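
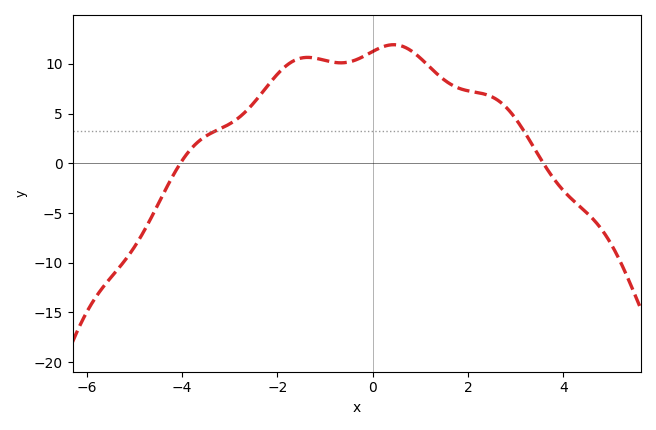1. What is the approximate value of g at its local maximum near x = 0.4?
12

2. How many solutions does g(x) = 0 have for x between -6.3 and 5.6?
2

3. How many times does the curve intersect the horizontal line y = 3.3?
2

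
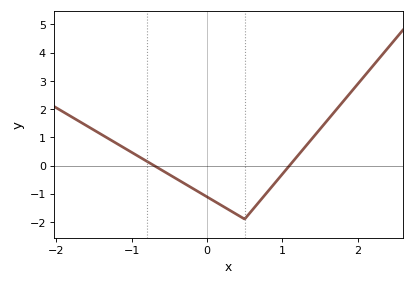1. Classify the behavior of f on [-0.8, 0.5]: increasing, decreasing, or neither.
decreasing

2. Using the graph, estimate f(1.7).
1.93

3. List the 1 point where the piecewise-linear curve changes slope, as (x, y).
(0.5, -1.9)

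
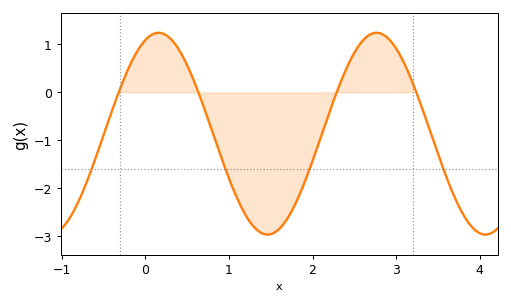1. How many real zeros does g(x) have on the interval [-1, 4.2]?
4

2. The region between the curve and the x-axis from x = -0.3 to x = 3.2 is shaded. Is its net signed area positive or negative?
negative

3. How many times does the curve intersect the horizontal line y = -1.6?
4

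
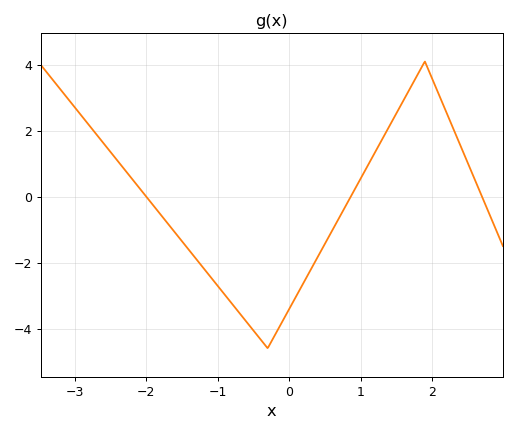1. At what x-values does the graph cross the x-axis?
-2, 0.9, 2.7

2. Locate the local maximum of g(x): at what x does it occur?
1.9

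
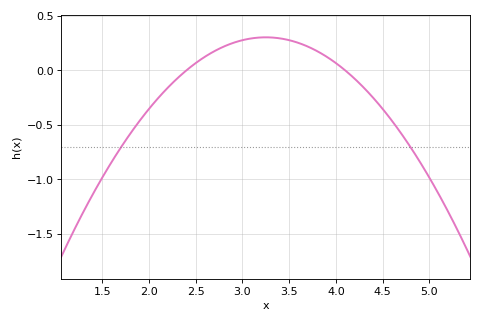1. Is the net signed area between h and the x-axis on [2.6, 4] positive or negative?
positive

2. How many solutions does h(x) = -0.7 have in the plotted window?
2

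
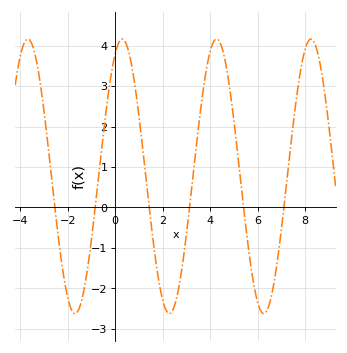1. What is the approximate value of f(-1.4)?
-2.27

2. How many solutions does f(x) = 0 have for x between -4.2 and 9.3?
6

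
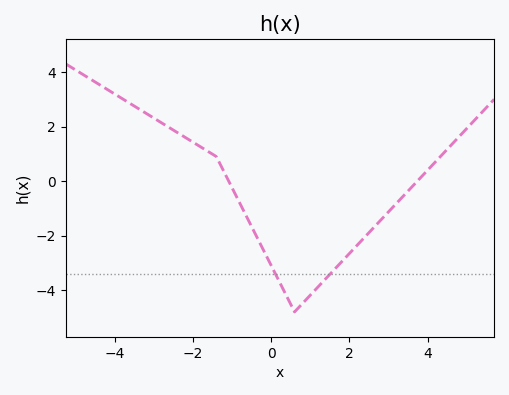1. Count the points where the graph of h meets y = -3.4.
2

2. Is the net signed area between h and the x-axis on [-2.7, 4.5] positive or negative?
negative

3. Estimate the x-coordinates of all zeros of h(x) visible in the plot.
-1.08, 3.74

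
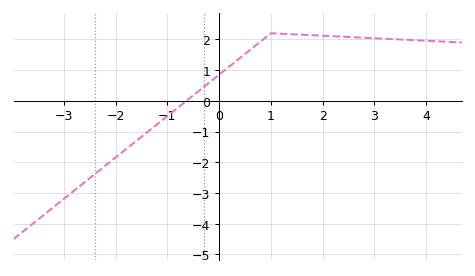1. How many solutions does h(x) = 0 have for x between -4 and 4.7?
1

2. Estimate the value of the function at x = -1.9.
-1.7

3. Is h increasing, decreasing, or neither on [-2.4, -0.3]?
increasing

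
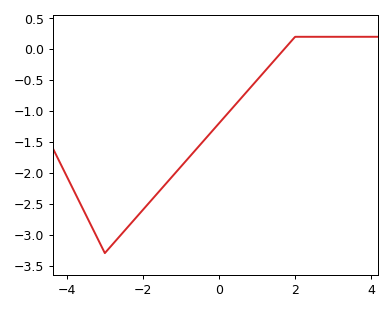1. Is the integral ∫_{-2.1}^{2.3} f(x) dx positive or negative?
negative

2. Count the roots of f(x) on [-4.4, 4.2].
1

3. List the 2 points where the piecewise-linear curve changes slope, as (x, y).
(-3, -3.3); (2, 0.2)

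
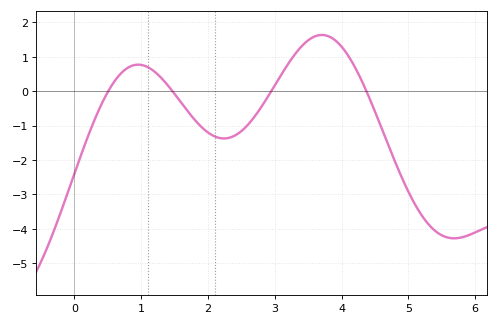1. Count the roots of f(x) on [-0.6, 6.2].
4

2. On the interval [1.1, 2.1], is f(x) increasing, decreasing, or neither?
decreasing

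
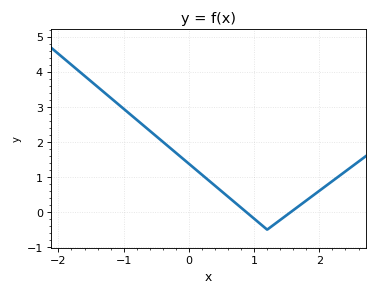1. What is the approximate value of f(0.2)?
1.1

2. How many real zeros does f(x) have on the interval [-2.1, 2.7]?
2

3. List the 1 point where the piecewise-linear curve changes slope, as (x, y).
(1.2, -0.5)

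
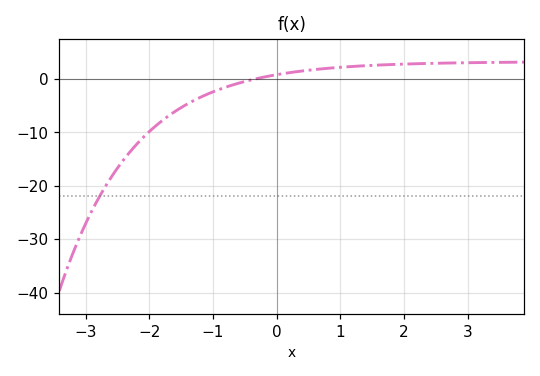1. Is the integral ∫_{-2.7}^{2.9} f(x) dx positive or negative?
negative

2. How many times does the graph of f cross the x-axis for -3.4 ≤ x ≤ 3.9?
1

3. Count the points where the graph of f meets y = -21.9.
1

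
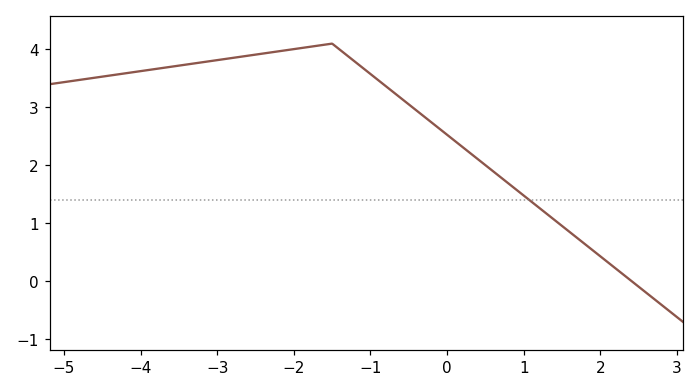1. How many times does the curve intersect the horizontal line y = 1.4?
1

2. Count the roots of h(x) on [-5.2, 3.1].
1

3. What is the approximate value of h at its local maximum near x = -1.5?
4.1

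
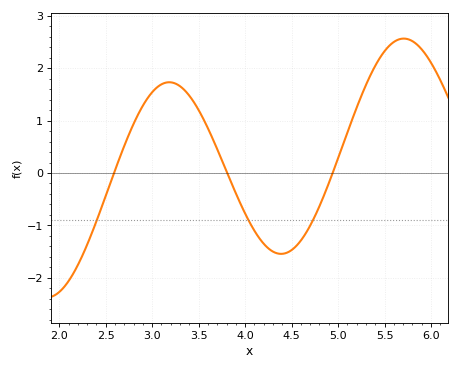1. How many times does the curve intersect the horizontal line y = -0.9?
3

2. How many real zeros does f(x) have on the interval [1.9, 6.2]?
3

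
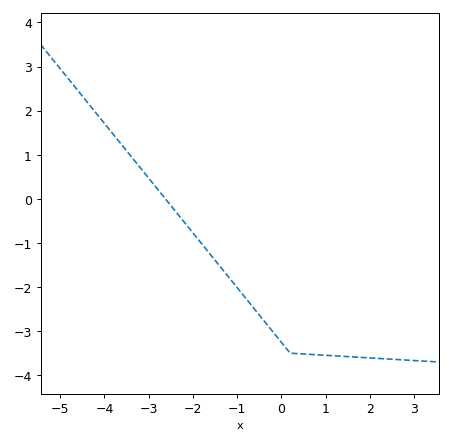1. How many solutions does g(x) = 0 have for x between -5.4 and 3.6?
1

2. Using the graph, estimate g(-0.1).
-3.13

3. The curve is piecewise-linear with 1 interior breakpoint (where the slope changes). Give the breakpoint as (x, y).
(0.2, -3.5)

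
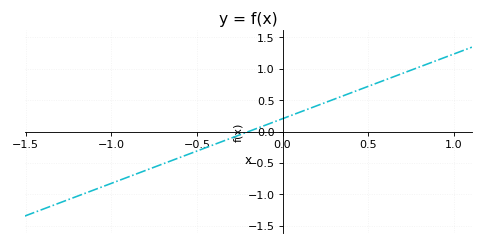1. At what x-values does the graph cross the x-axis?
-0.2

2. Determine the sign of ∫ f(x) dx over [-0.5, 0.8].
positive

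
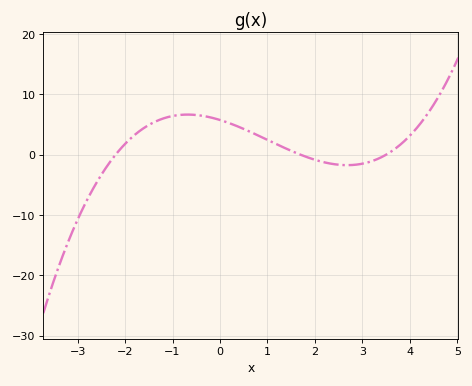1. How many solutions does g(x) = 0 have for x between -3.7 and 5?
3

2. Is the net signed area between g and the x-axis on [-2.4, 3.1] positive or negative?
positive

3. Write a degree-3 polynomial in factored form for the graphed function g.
y = 0.44(x + 2.2)(x - 1.7)(x - 3.5)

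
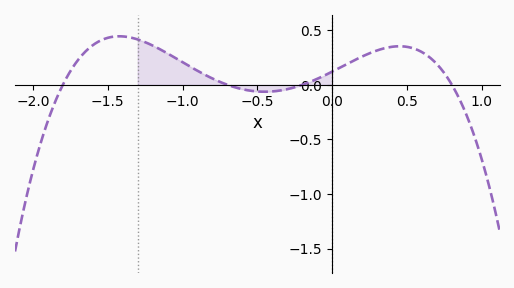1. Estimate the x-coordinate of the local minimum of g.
-0.45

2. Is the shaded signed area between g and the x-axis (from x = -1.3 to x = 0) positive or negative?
positive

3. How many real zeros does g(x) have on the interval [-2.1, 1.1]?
4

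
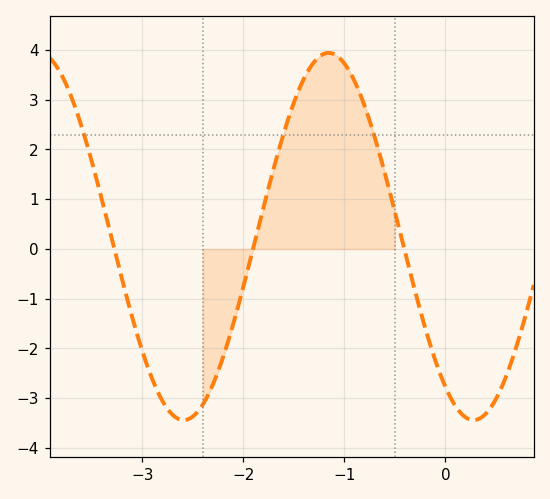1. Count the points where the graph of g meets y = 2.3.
3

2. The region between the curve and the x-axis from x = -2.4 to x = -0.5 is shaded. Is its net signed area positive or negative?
positive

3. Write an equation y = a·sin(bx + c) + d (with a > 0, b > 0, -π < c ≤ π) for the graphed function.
y = 3.69sin(2.2x - 2.2) + 0.25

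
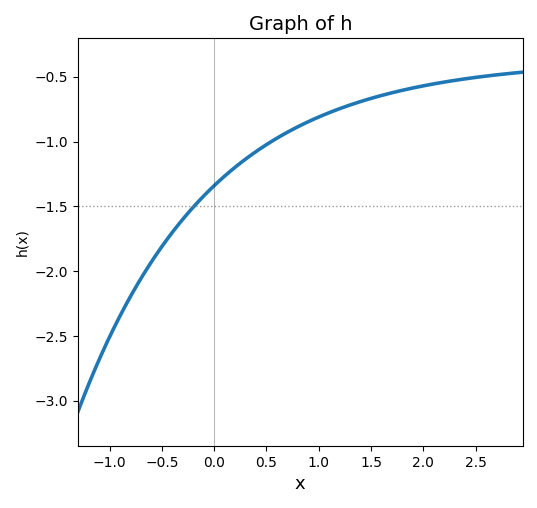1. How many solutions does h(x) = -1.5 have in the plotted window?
1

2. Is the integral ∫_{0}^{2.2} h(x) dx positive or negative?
negative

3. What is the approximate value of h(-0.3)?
-1.6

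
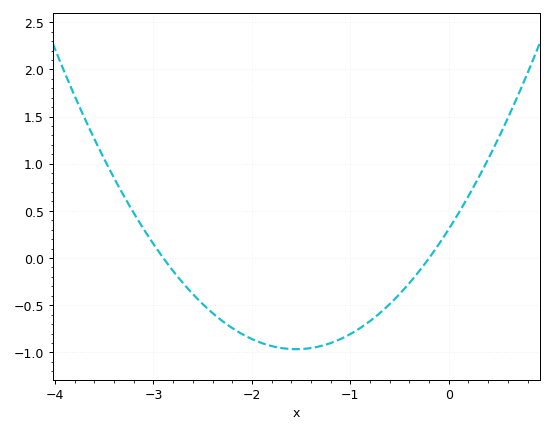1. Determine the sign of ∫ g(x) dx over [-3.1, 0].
negative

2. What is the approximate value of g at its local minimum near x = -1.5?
-0.966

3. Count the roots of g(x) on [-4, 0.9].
2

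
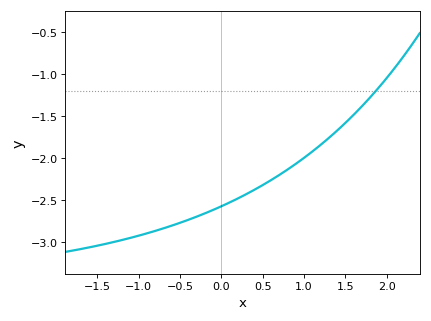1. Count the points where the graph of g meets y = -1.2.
1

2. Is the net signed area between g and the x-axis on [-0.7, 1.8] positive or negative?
negative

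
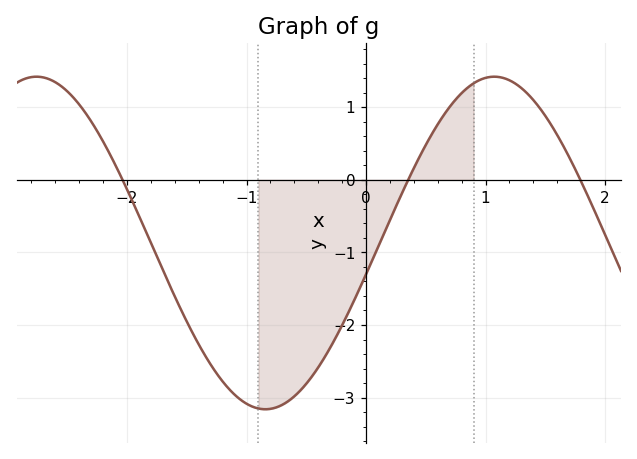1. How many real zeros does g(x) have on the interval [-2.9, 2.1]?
3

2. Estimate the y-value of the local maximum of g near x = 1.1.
1.42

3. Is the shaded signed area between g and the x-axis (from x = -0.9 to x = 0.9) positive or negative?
negative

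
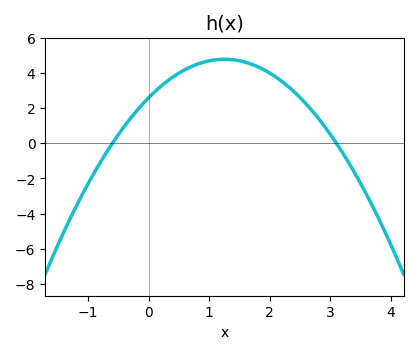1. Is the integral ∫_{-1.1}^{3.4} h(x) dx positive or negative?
positive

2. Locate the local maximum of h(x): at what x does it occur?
1.25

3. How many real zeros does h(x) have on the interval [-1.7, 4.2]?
2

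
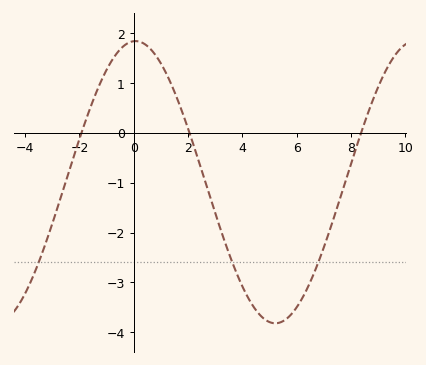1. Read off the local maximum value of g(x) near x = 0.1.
1.84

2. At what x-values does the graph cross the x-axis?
-1.92, 2.05, 8.38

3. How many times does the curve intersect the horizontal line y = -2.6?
3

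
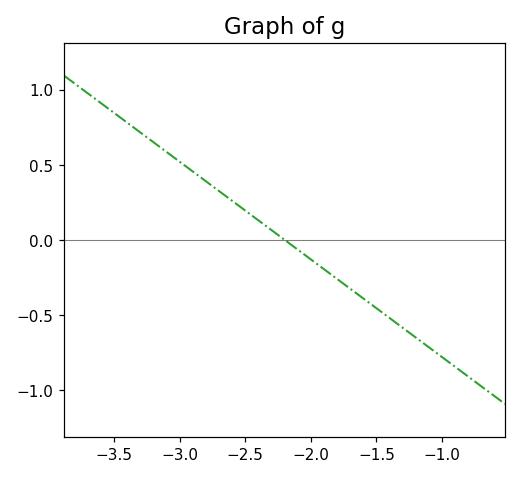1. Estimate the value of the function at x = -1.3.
-0.585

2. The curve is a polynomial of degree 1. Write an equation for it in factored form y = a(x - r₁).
y = -0.65(x + 2.2)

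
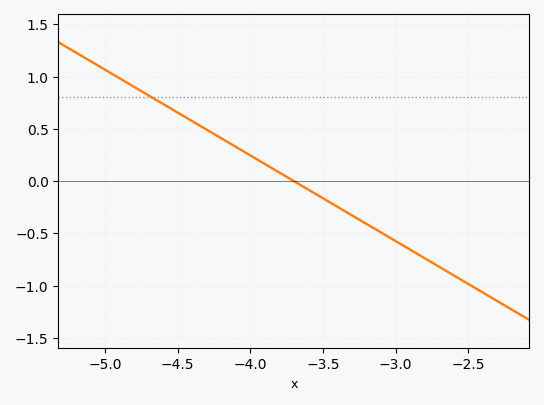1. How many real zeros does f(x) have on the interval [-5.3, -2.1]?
1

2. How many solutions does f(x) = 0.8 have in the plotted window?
1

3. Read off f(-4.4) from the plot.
0.574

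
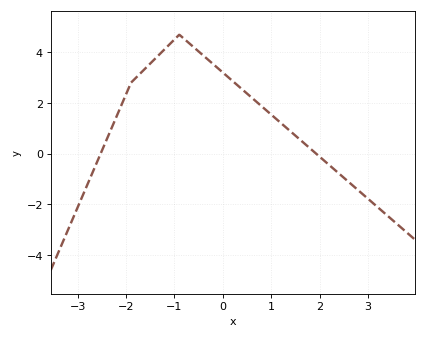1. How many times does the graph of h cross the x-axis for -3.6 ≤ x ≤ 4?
2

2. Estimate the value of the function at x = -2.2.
1.4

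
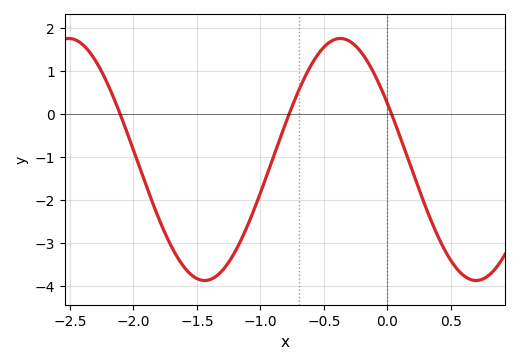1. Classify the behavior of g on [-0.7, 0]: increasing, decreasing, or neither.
neither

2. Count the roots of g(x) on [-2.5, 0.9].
3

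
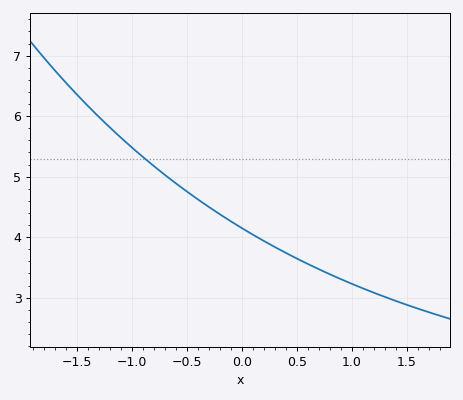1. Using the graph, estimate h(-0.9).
5.33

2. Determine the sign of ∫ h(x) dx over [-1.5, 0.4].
positive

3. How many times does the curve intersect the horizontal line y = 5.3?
1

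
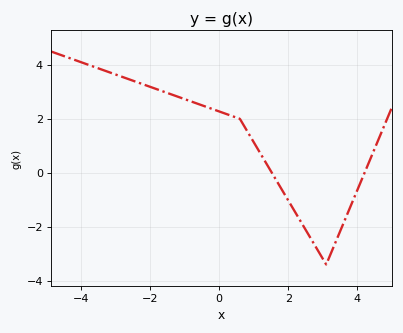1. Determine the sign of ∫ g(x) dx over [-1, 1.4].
positive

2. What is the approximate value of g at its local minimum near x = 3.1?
-3.4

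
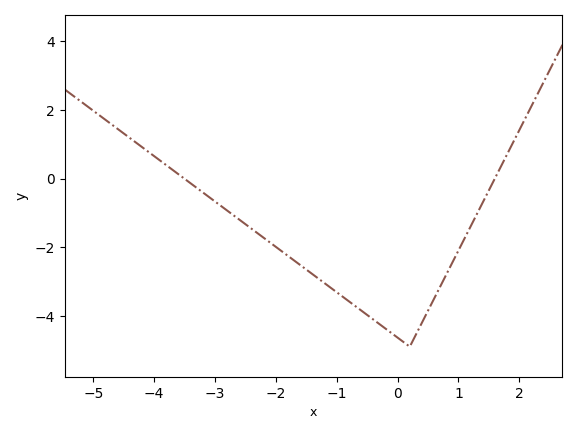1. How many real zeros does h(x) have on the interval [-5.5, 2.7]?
2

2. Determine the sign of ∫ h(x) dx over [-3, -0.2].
negative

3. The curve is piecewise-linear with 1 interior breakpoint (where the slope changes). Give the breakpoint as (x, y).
(0.2, -4.9)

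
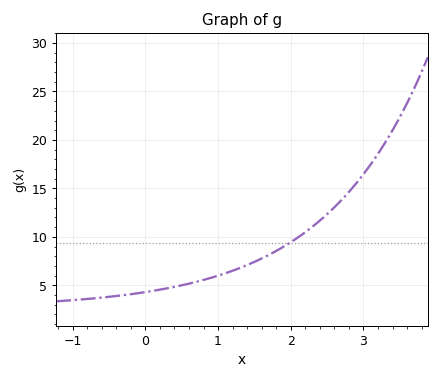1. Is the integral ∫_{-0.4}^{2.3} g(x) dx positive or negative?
positive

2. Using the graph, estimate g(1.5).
7.5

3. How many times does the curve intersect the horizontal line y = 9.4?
1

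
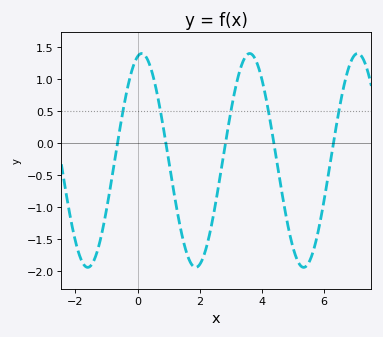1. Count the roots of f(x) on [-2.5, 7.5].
5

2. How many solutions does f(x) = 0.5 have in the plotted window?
5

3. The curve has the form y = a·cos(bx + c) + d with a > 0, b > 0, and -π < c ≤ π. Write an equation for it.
y = 1.67cos(1.8x - 0.24) - 0.27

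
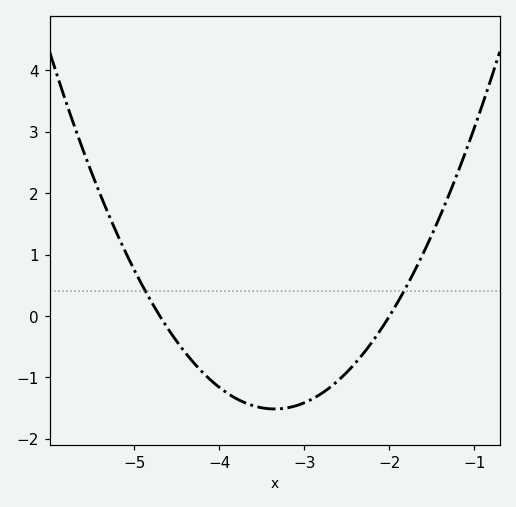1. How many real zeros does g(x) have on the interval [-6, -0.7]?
2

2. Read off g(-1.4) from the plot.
1.6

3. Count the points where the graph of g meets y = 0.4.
2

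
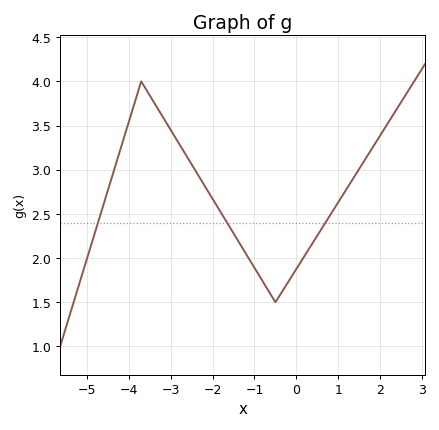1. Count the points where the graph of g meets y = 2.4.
3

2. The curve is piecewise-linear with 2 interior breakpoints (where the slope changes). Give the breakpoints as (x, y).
(-3.7, 4); (-0.5, 1.5)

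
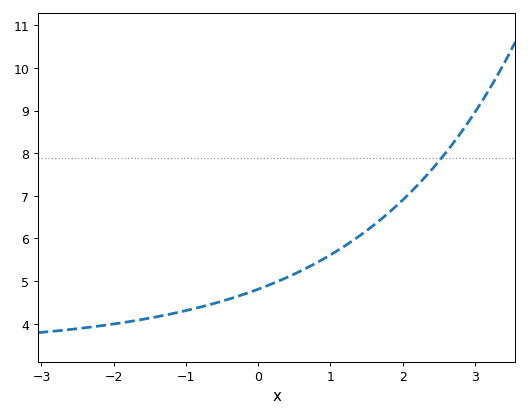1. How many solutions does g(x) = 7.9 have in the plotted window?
1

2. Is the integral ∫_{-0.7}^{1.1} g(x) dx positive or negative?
positive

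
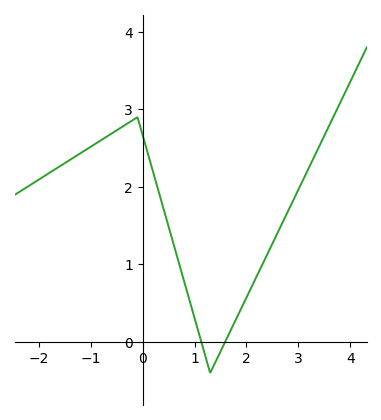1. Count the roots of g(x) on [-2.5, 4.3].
2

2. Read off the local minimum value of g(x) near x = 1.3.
-0.397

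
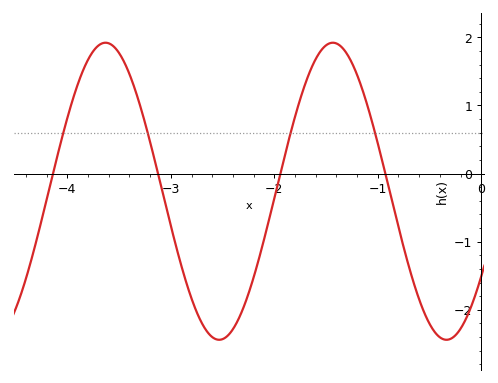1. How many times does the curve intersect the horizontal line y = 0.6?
4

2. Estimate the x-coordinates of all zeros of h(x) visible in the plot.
-4.14, -3.12, -1.94, -0.927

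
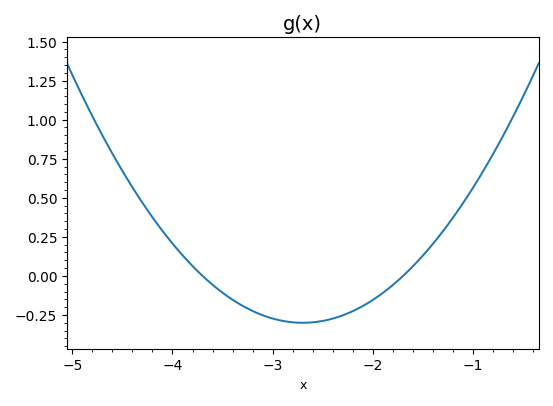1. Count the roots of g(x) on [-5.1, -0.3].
2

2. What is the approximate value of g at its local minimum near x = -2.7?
-0.3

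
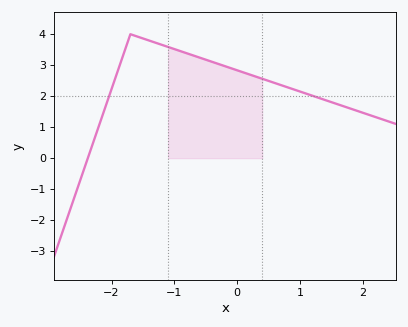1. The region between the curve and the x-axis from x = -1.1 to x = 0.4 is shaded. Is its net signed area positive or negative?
positive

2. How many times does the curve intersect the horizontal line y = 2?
2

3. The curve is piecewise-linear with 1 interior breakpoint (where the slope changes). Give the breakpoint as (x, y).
(-1.7, 4)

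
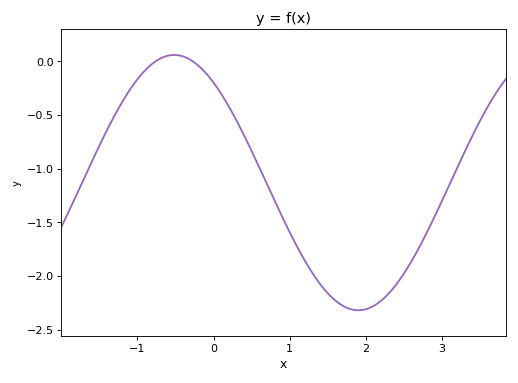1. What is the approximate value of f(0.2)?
-0.42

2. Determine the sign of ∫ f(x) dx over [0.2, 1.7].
negative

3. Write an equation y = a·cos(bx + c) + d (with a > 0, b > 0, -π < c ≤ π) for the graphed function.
y = 1.19cos(1.3x + 0.672) - 1.13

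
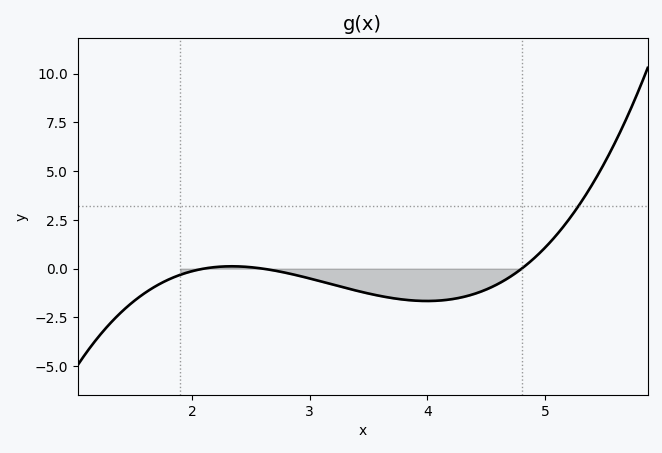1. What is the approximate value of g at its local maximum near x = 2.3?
0.2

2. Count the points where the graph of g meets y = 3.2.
1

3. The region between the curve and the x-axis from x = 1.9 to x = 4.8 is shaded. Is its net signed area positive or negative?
negative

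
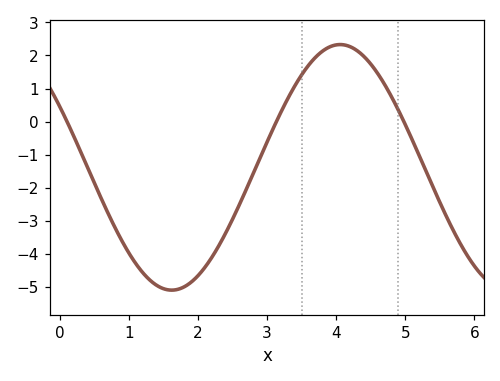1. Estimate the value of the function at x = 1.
-4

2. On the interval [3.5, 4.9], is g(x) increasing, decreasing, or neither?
neither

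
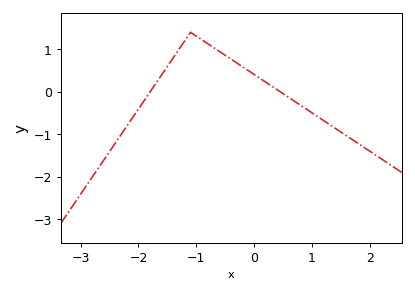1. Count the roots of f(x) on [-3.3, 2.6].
2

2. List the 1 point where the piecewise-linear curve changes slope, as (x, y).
(-1.1, 1.4)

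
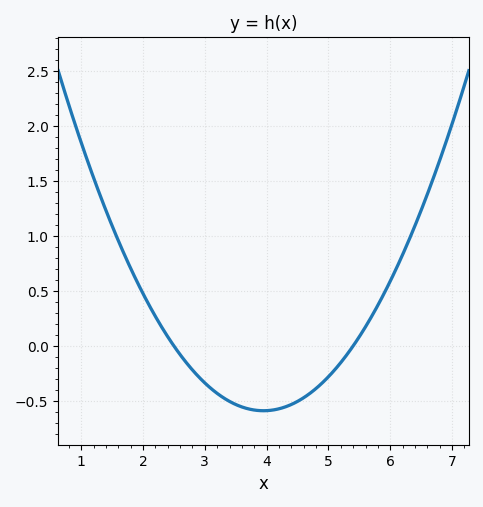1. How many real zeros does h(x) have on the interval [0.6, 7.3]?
2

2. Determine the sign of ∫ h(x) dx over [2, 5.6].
negative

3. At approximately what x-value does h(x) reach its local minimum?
3.95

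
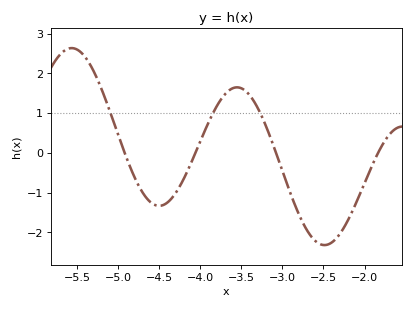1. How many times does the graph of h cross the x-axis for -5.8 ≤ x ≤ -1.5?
4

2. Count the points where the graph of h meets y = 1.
3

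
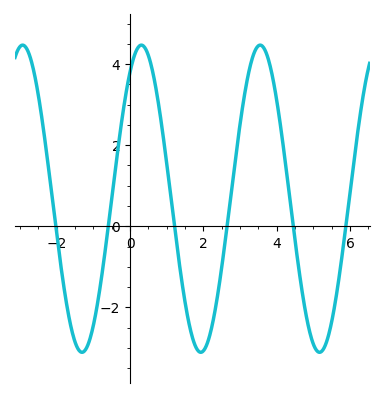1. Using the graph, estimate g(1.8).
-2.99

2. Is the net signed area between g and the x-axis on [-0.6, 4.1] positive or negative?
positive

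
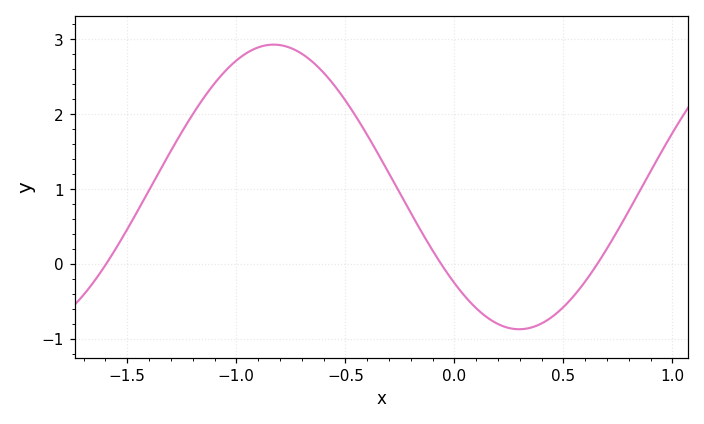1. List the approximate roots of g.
-1.6, -0.05, 0.65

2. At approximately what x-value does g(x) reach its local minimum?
0.3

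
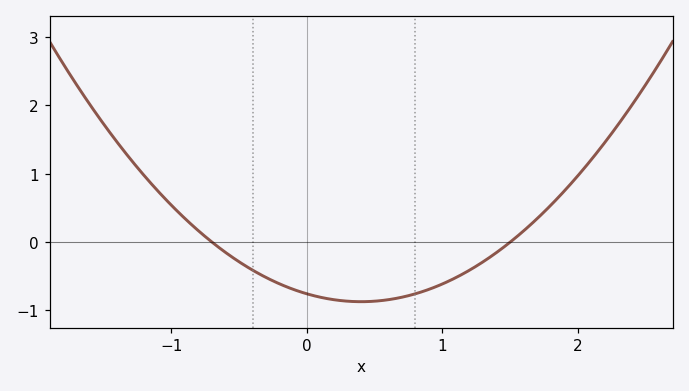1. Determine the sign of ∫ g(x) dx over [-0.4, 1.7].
negative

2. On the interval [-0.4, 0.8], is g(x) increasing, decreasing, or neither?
neither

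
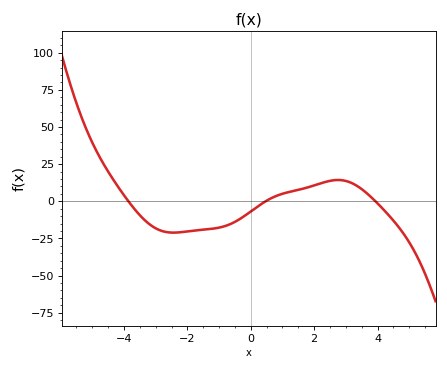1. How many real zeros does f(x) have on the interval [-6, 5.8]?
3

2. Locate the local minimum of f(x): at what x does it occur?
-2.4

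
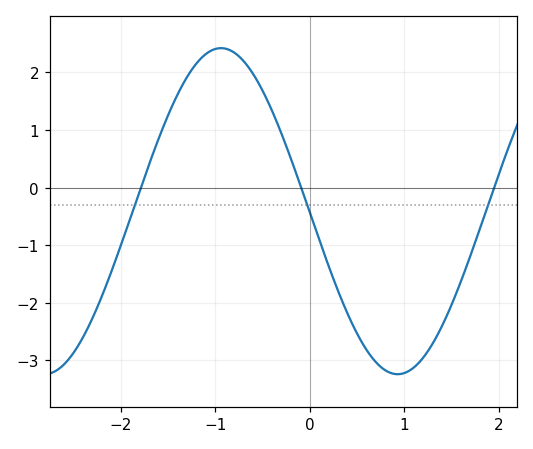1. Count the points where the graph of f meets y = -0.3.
3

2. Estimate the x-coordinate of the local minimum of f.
0.9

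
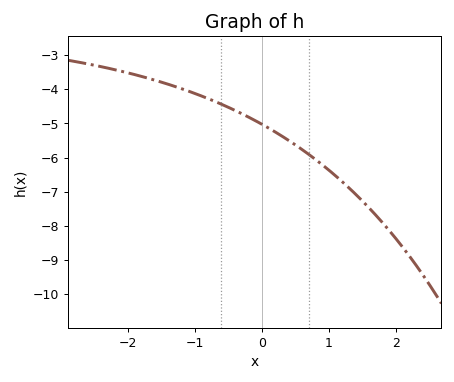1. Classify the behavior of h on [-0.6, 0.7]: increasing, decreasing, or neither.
decreasing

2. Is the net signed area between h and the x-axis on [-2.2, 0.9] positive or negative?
negative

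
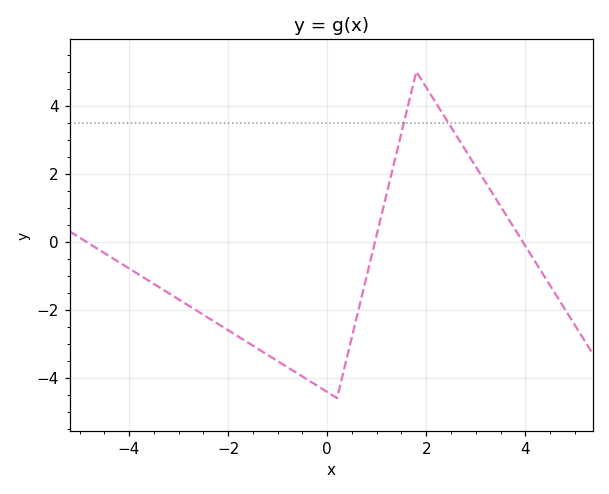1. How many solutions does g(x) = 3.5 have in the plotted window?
2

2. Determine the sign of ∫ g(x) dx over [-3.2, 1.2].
negative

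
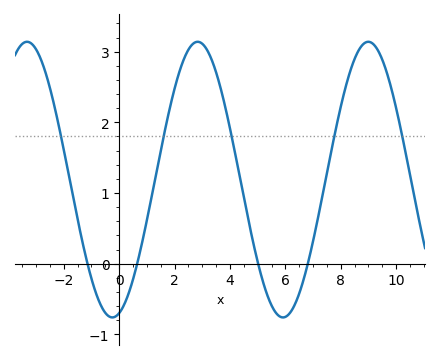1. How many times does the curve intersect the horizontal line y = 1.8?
5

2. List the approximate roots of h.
-1.14, 0.651, 5.02, 6.81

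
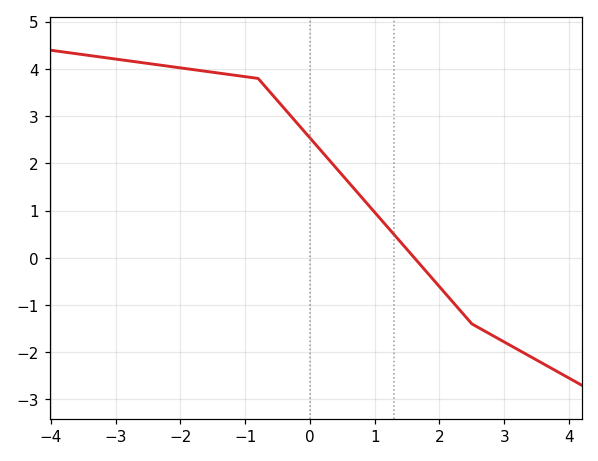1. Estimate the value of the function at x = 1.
1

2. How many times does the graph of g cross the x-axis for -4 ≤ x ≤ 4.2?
1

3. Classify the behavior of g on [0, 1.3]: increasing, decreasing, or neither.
decreasing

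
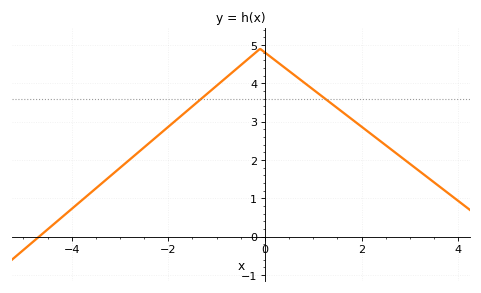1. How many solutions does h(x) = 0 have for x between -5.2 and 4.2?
1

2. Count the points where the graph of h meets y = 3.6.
2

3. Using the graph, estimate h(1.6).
3.26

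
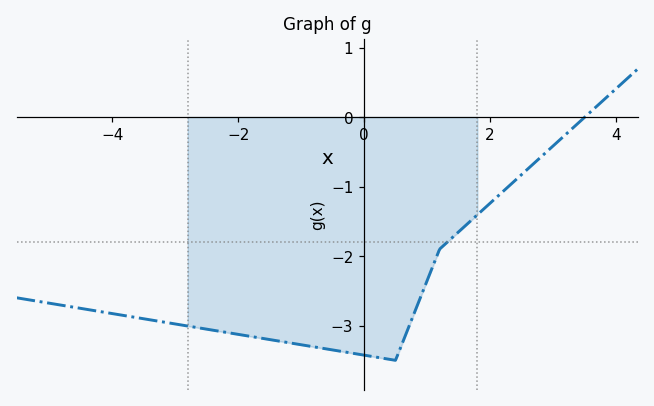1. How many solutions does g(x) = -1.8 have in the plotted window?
1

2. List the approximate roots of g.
3.51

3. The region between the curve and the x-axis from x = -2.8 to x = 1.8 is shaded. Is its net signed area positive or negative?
negative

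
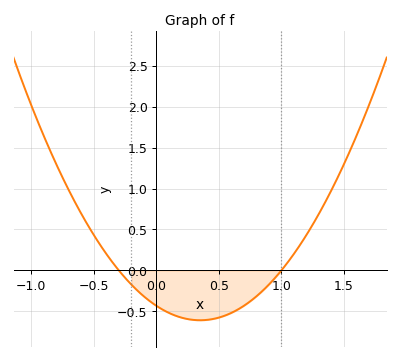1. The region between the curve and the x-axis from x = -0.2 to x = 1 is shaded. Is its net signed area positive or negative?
negative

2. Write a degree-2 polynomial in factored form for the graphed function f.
y = 1.44(x + 0.3)(x - 1)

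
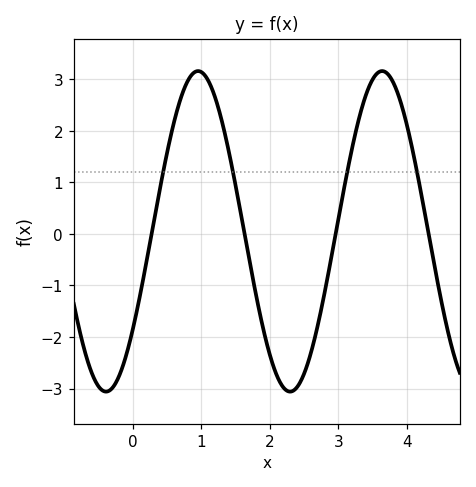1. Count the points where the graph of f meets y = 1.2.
4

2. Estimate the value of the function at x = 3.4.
2.69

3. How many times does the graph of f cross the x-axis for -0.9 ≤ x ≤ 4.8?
4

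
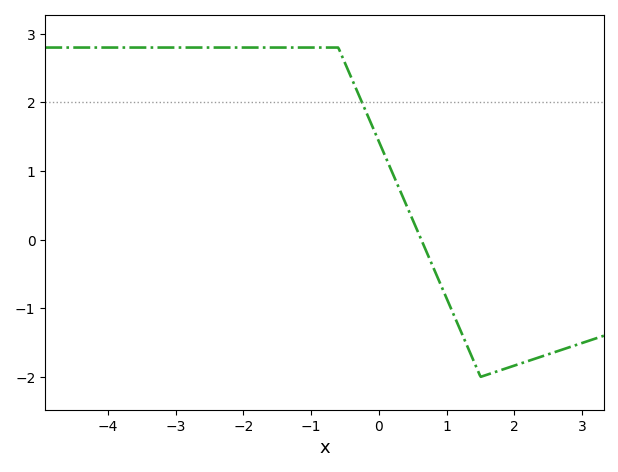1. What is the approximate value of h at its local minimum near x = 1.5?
-2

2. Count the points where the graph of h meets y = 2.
1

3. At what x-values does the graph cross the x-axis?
0.6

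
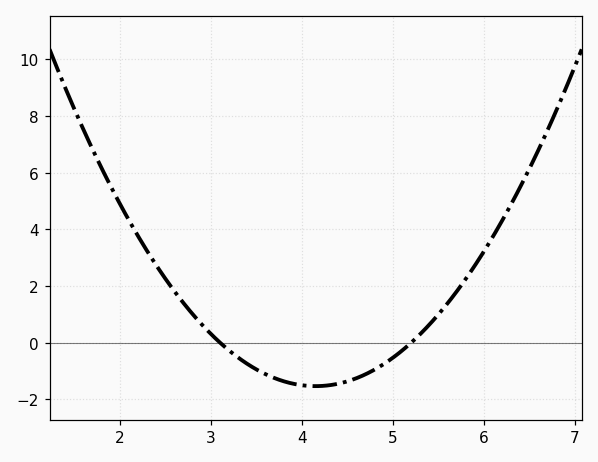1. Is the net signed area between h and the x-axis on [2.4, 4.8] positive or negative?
negative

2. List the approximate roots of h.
3.1, 5.2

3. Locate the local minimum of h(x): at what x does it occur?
4.15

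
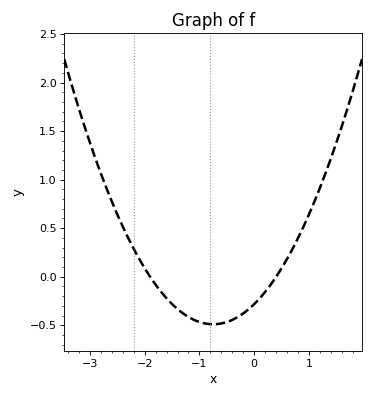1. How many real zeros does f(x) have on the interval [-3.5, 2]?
2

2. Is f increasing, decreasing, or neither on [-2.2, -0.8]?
decreasing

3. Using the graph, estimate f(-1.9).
0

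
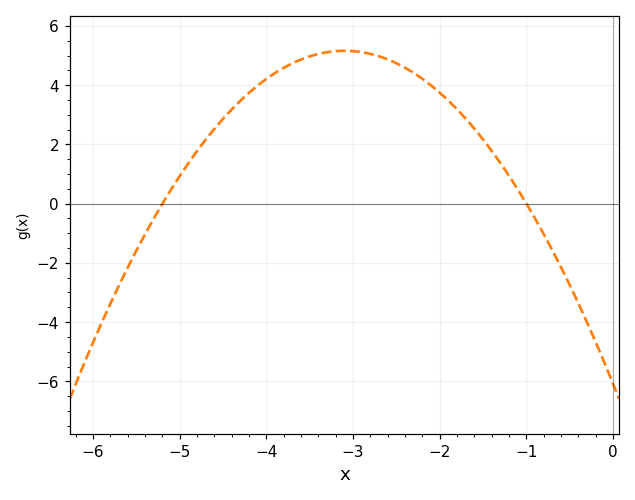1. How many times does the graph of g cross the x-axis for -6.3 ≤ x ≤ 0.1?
2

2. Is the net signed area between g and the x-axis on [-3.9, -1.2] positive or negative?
positive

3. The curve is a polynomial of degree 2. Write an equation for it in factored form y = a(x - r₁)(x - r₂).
y = -1.17(x + 5.2)(x + 1)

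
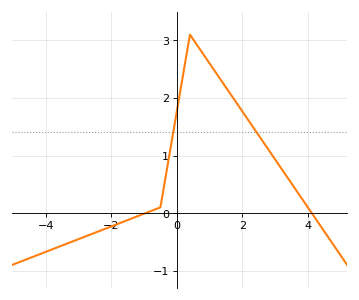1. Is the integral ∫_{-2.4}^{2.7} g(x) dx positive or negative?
positive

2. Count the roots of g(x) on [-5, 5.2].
2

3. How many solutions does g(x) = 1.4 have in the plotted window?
2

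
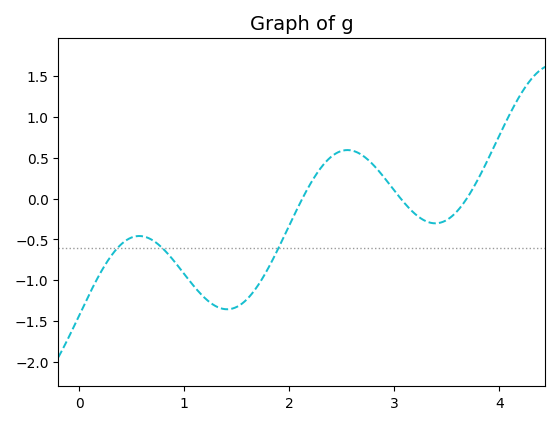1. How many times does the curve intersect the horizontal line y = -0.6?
3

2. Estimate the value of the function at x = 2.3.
0.372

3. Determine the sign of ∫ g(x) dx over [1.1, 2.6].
negative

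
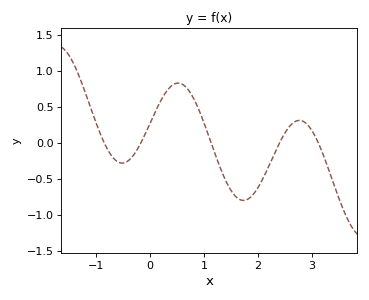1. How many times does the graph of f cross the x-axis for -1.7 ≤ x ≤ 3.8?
5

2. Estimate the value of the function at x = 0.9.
0.45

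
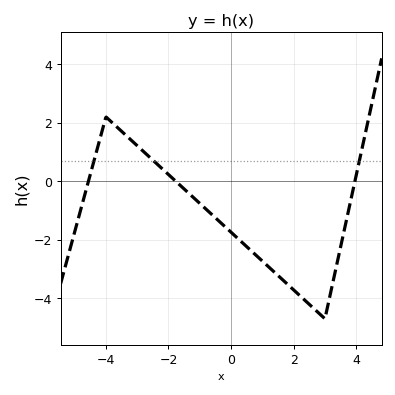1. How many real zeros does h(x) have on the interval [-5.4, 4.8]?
3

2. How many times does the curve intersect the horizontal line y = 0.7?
3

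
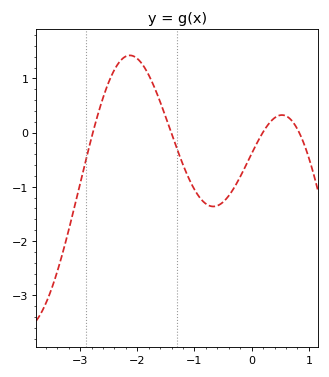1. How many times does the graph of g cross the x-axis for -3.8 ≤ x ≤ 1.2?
4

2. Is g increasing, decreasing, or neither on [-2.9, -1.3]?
neither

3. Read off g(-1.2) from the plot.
-0.594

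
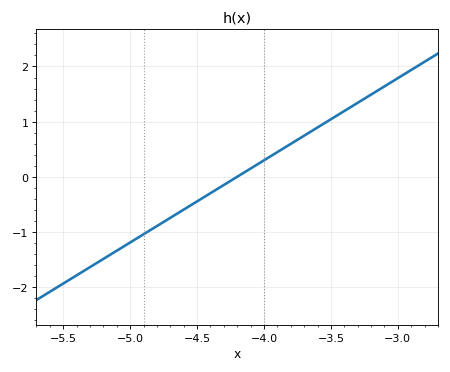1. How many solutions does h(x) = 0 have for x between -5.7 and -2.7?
1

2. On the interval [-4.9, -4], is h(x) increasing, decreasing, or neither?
increasing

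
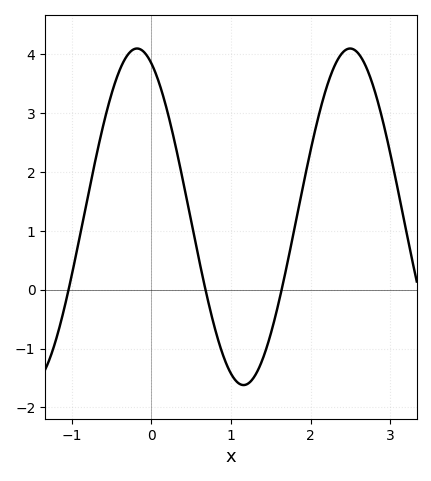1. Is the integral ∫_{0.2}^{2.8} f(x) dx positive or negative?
positive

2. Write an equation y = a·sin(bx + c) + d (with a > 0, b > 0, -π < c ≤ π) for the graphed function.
y = 2.86sin(2.35x + 1.99) + 1.24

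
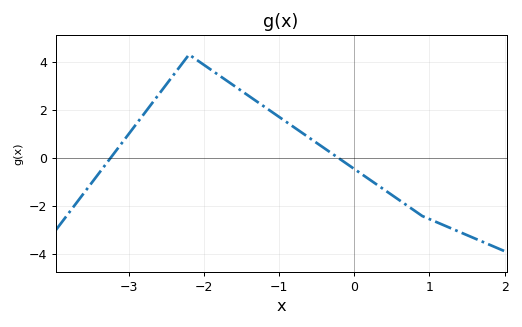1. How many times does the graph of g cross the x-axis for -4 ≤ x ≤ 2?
2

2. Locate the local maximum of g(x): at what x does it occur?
-2.2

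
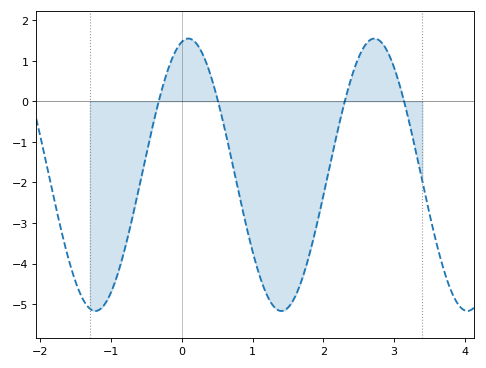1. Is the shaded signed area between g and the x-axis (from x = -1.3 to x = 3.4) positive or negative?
negative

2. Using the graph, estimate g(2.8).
1.5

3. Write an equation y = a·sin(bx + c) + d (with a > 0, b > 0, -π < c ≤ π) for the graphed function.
y = 3.36sin(2.4x + 1.4) - 1.81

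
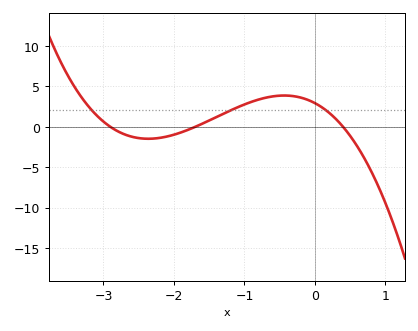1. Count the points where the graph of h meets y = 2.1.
3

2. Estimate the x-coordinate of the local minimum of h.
-2.36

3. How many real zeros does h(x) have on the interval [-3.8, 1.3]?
3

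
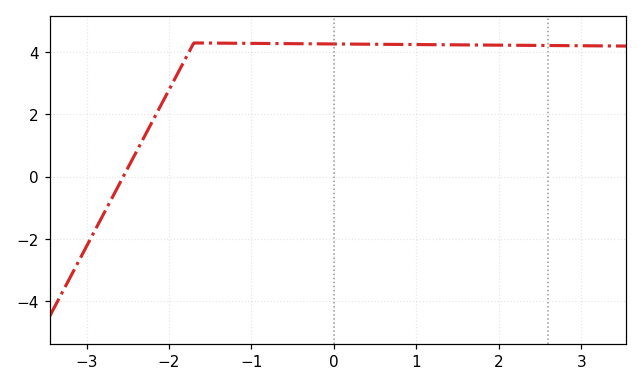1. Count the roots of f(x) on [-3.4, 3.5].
1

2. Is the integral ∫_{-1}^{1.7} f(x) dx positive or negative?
positive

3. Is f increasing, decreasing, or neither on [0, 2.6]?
decreasing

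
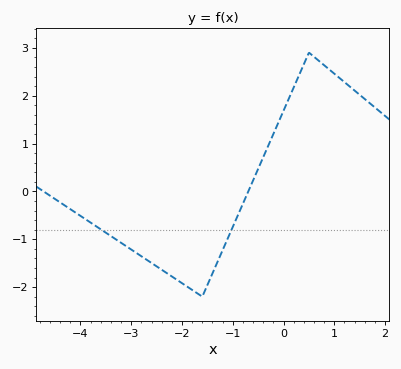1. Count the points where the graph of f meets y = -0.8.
2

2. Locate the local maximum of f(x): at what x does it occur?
0.5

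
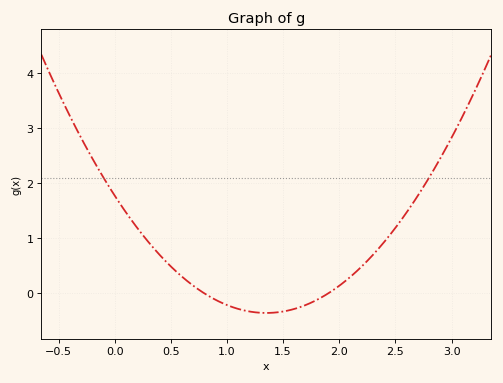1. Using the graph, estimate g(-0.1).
2.11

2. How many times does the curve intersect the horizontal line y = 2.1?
2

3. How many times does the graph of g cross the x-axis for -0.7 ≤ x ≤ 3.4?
2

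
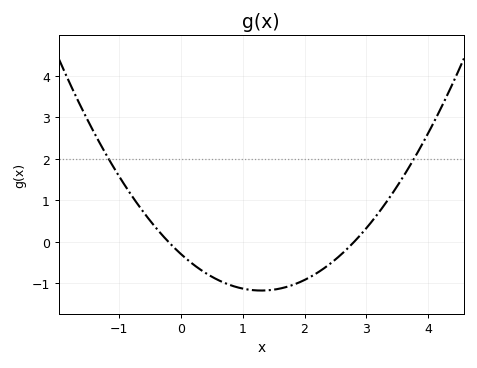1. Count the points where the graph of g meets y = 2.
2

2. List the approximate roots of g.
-0.2, 2.8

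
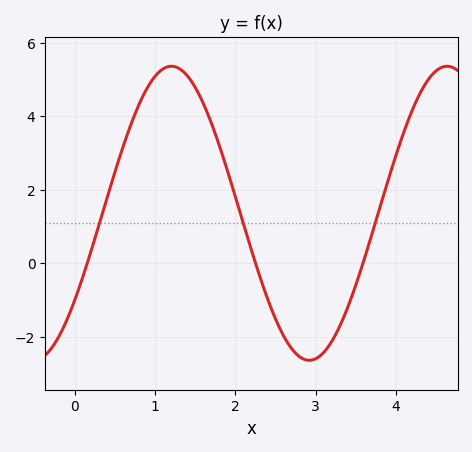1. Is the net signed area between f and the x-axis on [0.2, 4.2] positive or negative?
positive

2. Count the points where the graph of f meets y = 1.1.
3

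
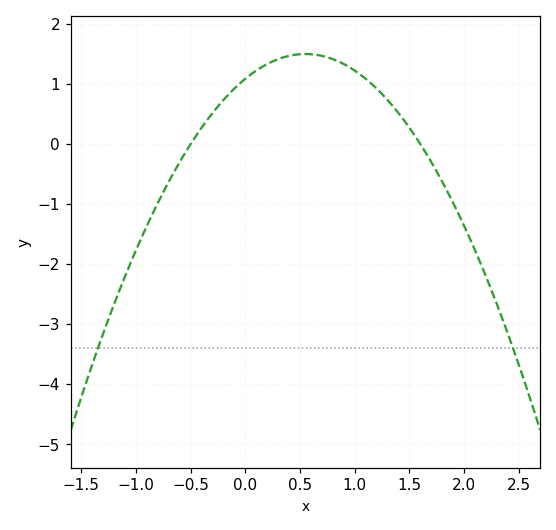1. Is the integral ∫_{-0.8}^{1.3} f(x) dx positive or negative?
positive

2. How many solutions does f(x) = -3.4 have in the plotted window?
2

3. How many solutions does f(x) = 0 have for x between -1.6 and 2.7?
2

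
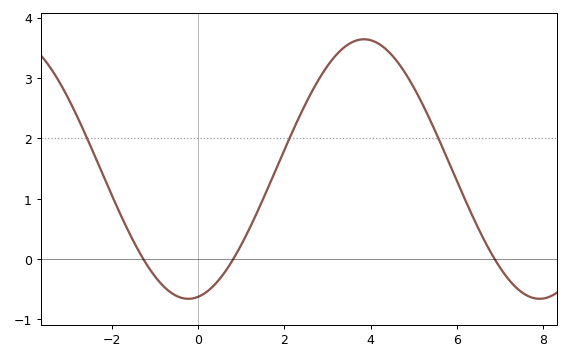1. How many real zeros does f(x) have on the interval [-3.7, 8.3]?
3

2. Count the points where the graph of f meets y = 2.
3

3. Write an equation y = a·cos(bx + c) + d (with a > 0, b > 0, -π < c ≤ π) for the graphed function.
y = 2.15cos(0.77x - 2.96) + 1.49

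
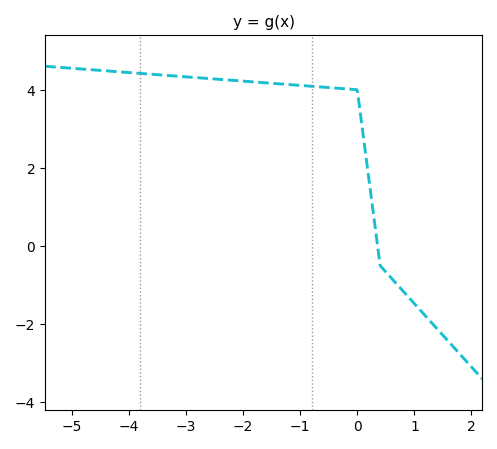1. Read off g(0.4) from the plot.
-0.5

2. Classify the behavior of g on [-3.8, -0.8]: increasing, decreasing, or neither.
decreasing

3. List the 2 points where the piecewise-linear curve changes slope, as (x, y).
(0, 4); (0.4, -0.5)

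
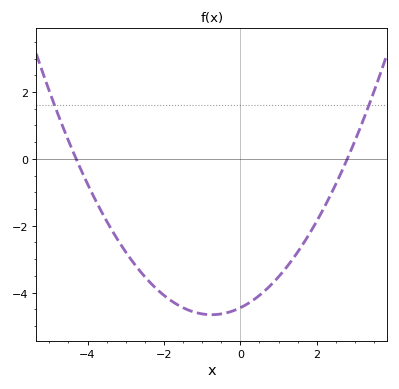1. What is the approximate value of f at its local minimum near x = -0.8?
-4.66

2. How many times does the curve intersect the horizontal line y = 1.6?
2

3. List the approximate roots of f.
-4.3, 2.8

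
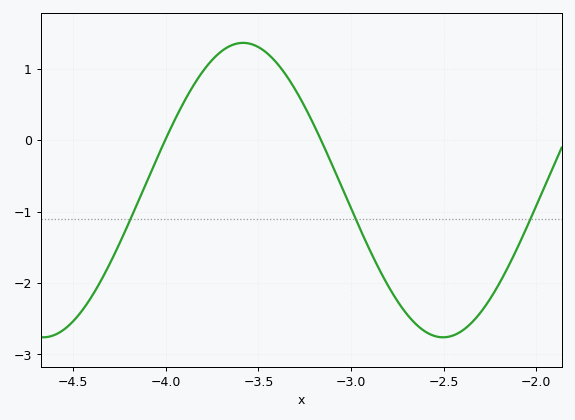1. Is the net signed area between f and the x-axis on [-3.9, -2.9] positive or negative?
positive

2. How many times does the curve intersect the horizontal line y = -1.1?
3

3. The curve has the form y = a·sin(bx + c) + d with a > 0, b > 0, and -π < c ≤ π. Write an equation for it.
y = 2.06sin(2.91x - 0.57) - 0.7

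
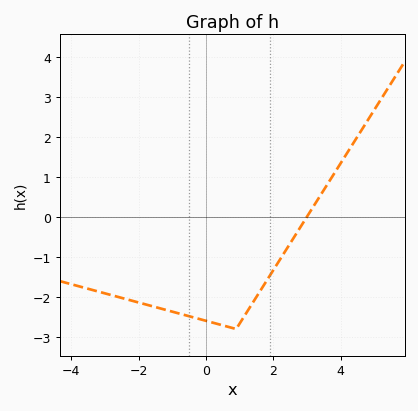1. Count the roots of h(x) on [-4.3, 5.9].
1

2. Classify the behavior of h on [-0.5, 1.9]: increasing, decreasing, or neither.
neither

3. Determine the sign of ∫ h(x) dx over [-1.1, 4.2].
negative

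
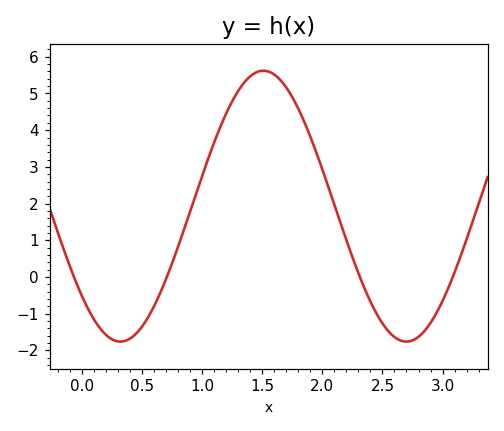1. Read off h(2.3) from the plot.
0.103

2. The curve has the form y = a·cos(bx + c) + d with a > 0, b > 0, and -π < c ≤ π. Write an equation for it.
y = 3.69cos(2.64x + 2.3) + 1.93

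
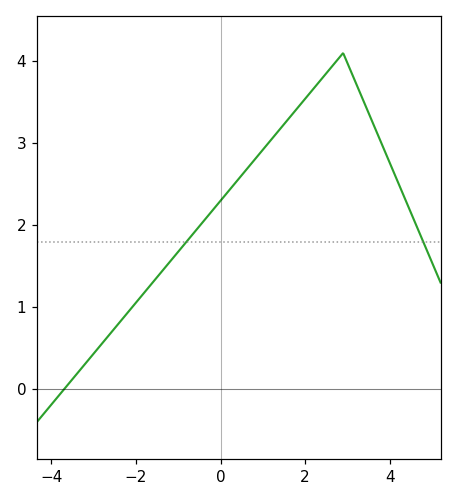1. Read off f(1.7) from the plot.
3.4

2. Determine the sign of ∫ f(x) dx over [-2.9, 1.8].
positive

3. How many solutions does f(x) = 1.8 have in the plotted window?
2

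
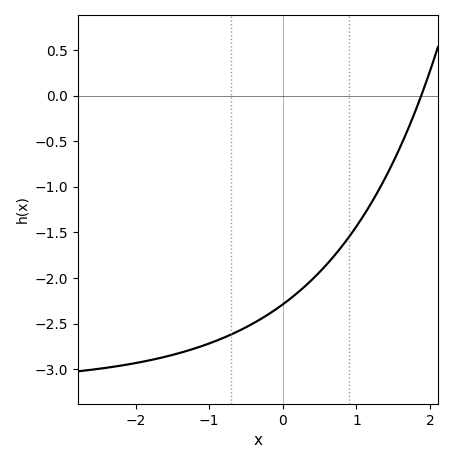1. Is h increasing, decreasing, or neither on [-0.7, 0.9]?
increasing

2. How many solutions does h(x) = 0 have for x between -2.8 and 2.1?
1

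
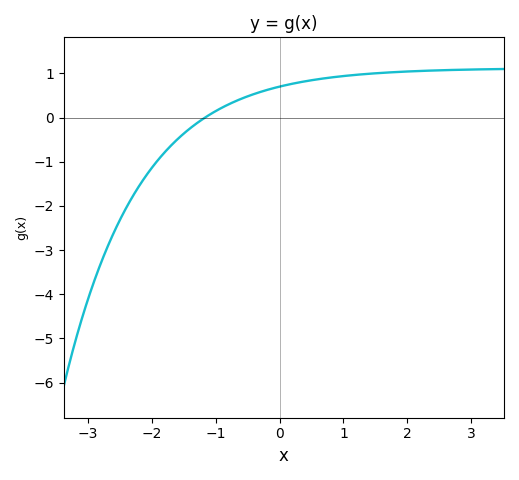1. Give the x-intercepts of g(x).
-1.2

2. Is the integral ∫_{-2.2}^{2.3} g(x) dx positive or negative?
positive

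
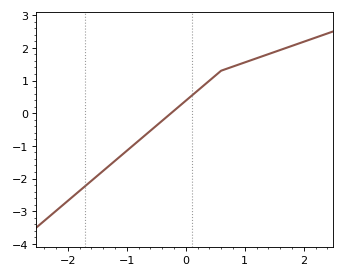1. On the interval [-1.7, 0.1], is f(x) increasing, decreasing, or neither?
increasing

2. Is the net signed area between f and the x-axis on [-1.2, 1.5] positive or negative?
positive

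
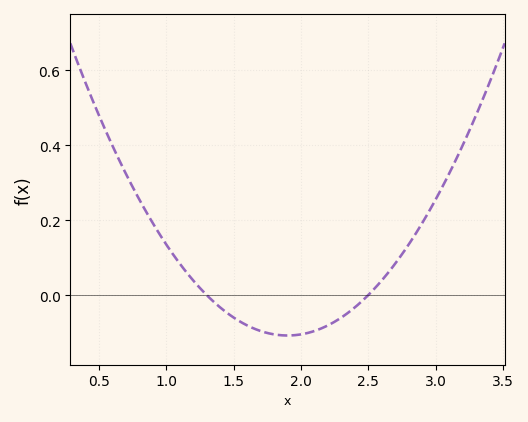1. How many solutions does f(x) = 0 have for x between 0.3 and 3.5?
2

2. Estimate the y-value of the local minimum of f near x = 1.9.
-0.108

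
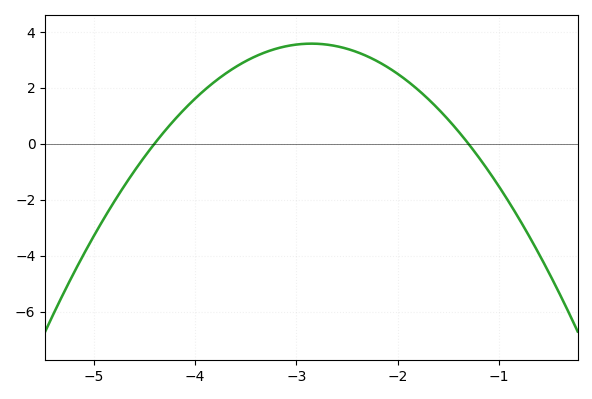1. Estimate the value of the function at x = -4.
1.6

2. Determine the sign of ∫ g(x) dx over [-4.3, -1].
positive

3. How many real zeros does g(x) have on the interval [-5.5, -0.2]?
2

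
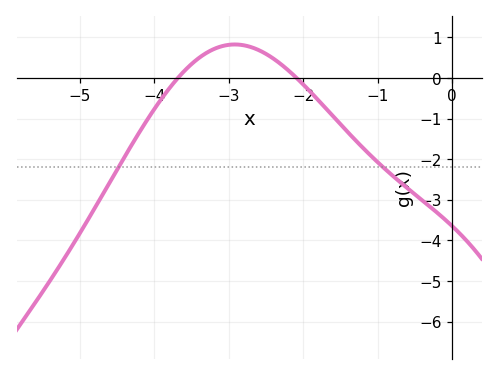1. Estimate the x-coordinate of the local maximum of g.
-2.9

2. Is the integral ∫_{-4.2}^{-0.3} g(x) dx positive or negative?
negative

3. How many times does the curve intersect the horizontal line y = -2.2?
2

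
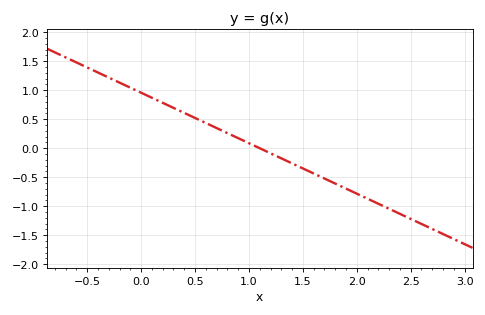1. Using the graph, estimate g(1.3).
-0.174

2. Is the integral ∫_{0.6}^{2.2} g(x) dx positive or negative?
negative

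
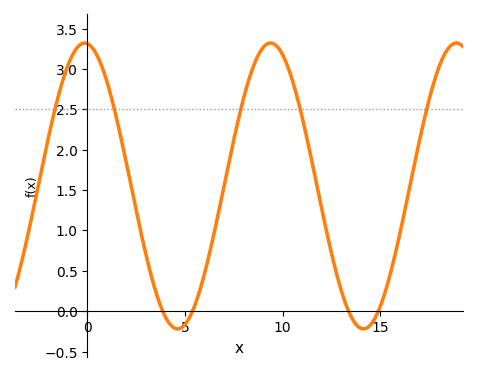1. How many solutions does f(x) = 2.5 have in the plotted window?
5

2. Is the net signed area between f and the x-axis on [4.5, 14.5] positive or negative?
positive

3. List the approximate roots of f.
4, 5.5, 13.5, 15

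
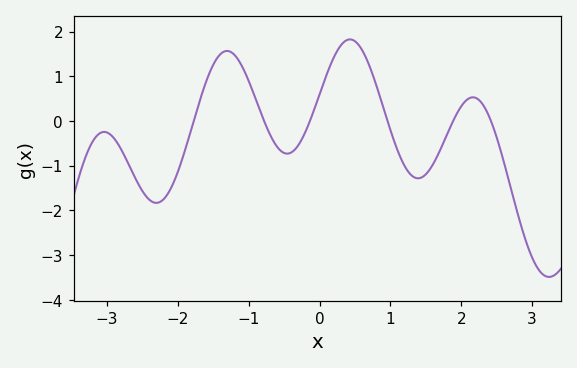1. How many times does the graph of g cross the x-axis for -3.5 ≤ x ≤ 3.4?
6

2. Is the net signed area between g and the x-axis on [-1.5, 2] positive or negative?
positive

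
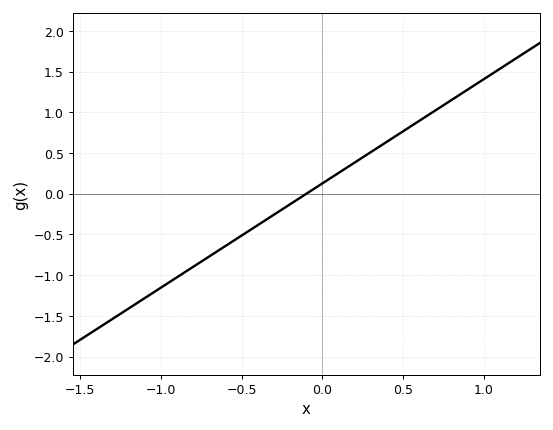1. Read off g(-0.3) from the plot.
-0.25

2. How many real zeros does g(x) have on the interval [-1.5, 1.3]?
1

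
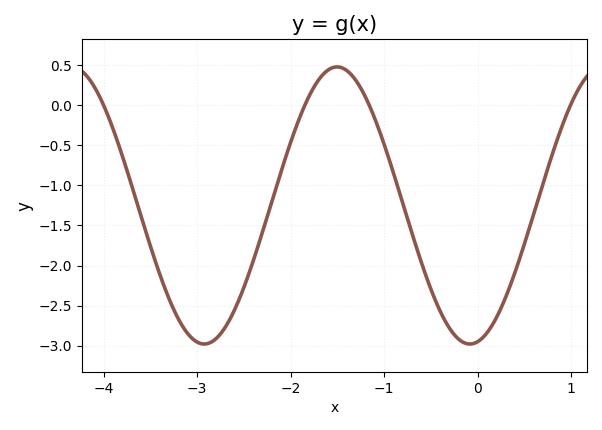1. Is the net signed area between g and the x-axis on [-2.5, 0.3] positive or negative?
negative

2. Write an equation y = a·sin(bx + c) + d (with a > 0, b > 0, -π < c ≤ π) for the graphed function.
y = 1.73sin(2.21x - 1.39) - 1.25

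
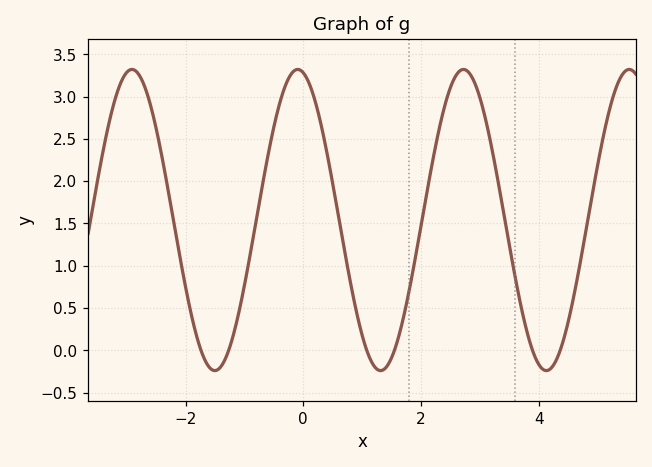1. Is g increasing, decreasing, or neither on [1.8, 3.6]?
neither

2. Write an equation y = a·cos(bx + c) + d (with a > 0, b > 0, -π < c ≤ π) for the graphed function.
y = 1.78cos(2.23x + 0.212) + 1.54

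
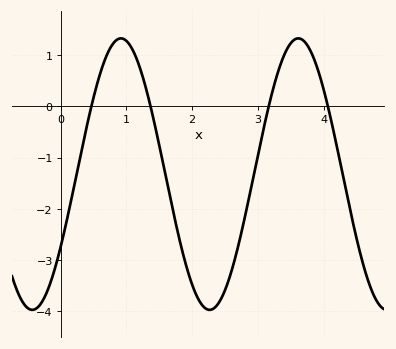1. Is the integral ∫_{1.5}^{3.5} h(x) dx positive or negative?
negative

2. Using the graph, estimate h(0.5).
0.164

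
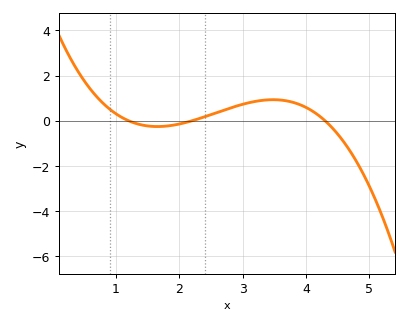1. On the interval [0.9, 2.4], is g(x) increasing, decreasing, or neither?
neither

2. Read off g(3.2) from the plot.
0.858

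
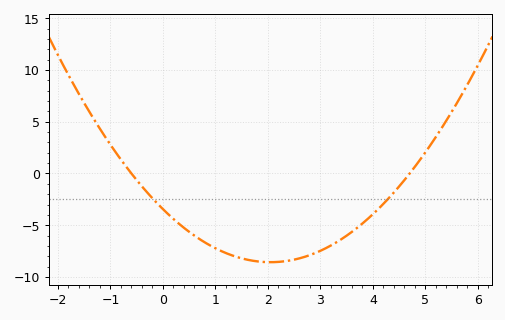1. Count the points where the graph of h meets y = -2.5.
2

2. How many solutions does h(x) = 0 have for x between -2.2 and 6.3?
2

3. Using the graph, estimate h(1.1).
-7.47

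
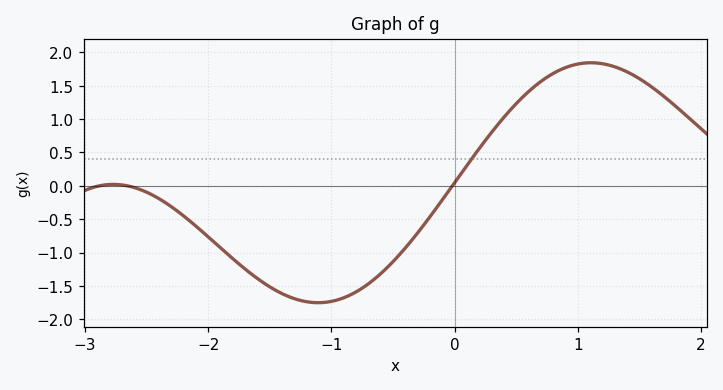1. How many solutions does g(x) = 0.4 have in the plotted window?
1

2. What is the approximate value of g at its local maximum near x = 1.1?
1.84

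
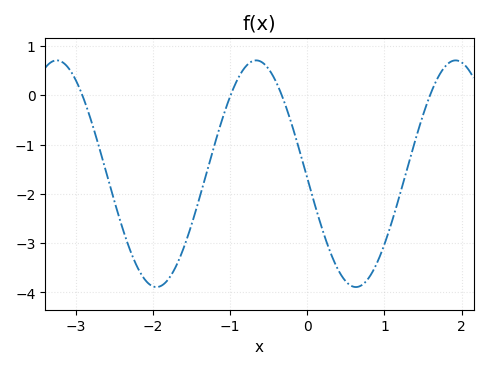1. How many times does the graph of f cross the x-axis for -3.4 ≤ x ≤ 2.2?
4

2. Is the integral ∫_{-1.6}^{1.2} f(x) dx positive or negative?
negative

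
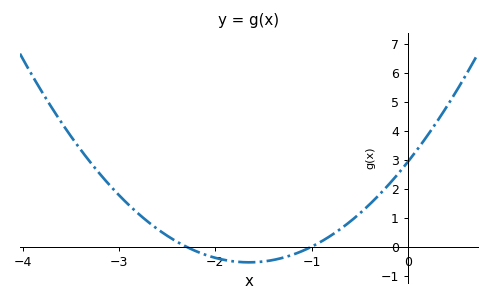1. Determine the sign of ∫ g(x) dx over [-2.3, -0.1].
positive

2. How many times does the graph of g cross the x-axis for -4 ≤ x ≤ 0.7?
2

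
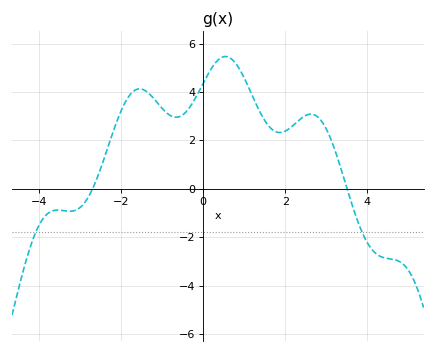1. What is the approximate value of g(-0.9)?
3.16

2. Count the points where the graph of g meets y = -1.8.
2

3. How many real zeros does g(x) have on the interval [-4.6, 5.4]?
2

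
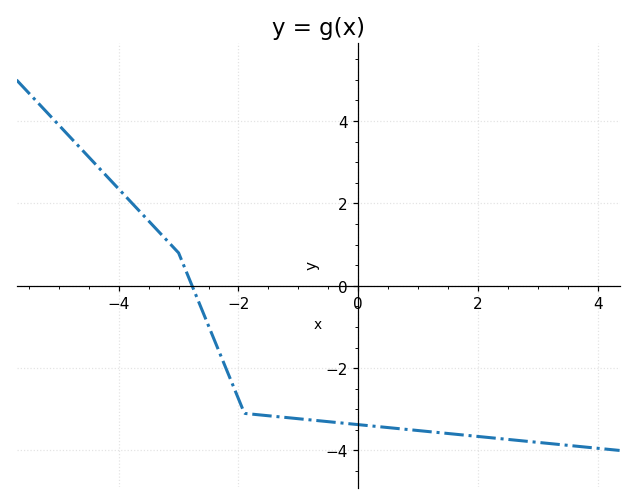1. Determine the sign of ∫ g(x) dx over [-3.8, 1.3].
negative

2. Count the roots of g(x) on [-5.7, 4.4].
1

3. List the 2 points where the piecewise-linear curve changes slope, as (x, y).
(-3, 0.8); (-1.9, -3.1)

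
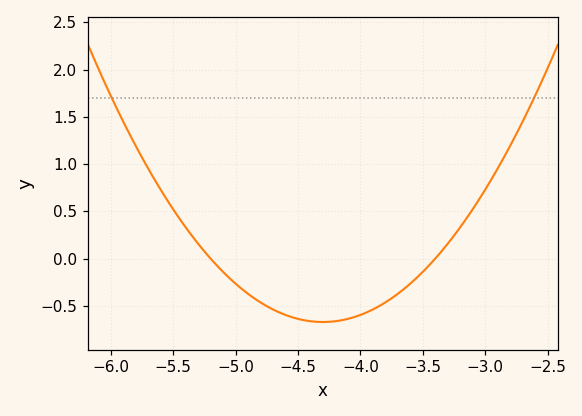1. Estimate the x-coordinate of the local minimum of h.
-4.3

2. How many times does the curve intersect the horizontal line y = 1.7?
2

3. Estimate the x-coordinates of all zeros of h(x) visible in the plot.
-5.2, -3.4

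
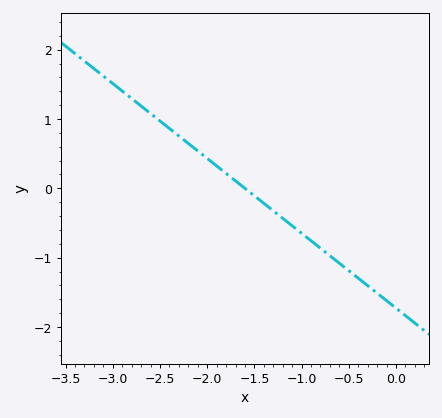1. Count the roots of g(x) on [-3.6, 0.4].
1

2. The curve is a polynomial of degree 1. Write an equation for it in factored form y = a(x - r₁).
y = -1.08(x + 1.6)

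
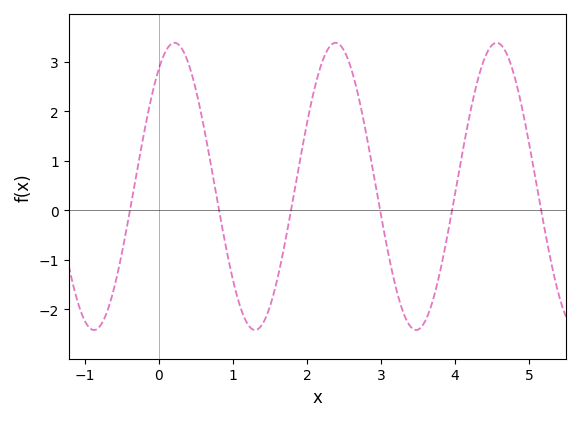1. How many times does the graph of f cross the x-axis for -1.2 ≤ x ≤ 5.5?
6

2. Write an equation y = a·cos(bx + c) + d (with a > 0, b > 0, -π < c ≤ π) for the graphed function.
y = 2.9cos(2.89x - 0.61) + 0.48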